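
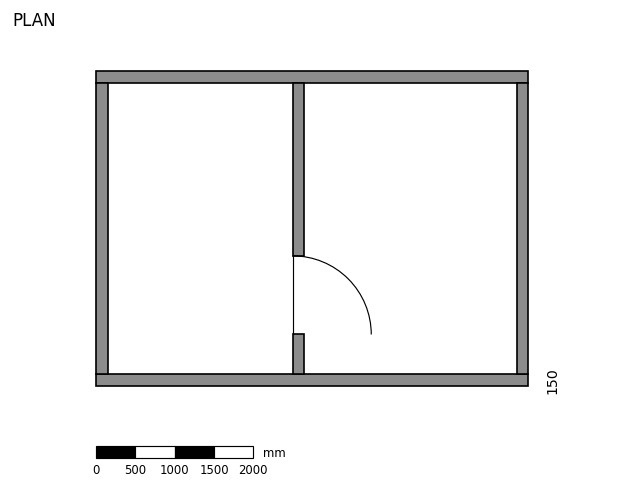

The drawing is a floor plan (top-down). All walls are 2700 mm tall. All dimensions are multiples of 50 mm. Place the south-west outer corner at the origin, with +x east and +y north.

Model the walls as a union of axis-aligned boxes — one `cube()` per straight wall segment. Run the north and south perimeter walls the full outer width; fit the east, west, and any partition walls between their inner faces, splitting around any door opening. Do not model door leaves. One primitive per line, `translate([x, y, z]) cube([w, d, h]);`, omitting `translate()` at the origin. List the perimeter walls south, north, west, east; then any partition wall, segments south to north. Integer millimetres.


cube([5500, 150, 2700]);
translate([0, 3850, 0]) cube([5500, 150, 2700]);
translate([0, 150, 0]) cube([150, 3700, 2700]);
translate([5350, 150, 0]) cube([150, 3700, 2700]);
translate([2500, 150, 0]) cube([150, 500, 2700]);
translate([2500, 1650, 0]) cube([150, 2200, 2700]);


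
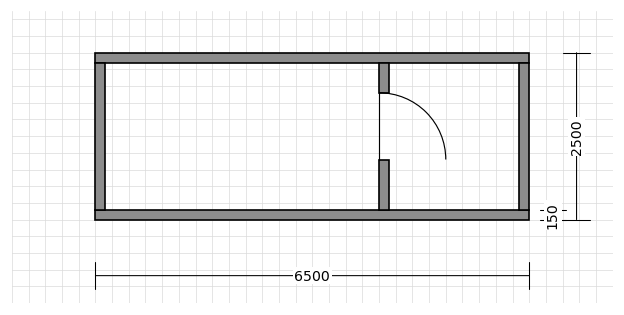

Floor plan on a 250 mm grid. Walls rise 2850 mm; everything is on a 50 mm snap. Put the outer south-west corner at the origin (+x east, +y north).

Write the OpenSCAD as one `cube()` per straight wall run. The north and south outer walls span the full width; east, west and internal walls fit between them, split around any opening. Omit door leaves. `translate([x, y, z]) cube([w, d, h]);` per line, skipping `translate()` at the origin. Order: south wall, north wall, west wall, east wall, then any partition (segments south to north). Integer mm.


cube([6500, 150, 2850]);
translate([0, 2350, 0]) cube([6500, 150, 2850]);
translate([0, 150, 0]) cube([150, 2200, 2850]);
translate([6350, 150, 0]) cube([150, 2200, 2850]);
translate([4250, 150, 0]) cube([150, 750, 2850]);
translate([4250, 1900, 0]) cube([150, 450, 2850]);


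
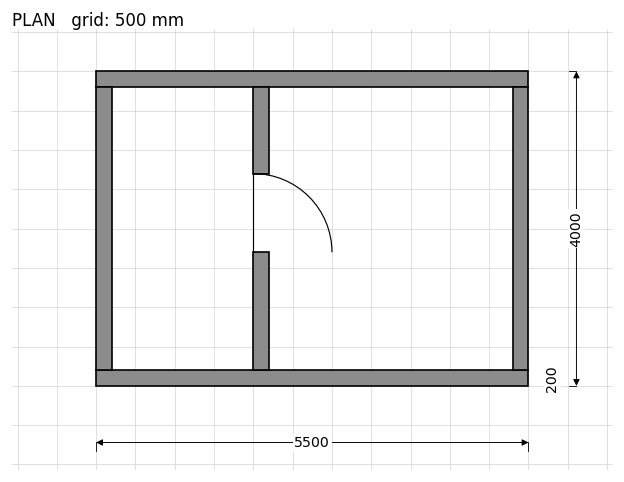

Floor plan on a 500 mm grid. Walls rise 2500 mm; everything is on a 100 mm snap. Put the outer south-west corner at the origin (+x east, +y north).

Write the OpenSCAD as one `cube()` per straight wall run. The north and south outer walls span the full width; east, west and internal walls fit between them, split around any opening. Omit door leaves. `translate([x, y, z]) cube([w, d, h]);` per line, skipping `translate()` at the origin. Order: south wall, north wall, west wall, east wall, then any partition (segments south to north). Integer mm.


cube([5500, 200, 2500]);
translate([0, 3800, 0]) cube([5500, 200, 2500]);
translate([0, 200, 0]) cube([200, 3600, 2500]);
translate([5300, 200, 0]) cube([200, 3600, 2500]);
translate([2000, 200, 0]) cube([200, 1500, 2500]);
translate([2000, 2700, 0]) cube([200, 1100, 2500]);


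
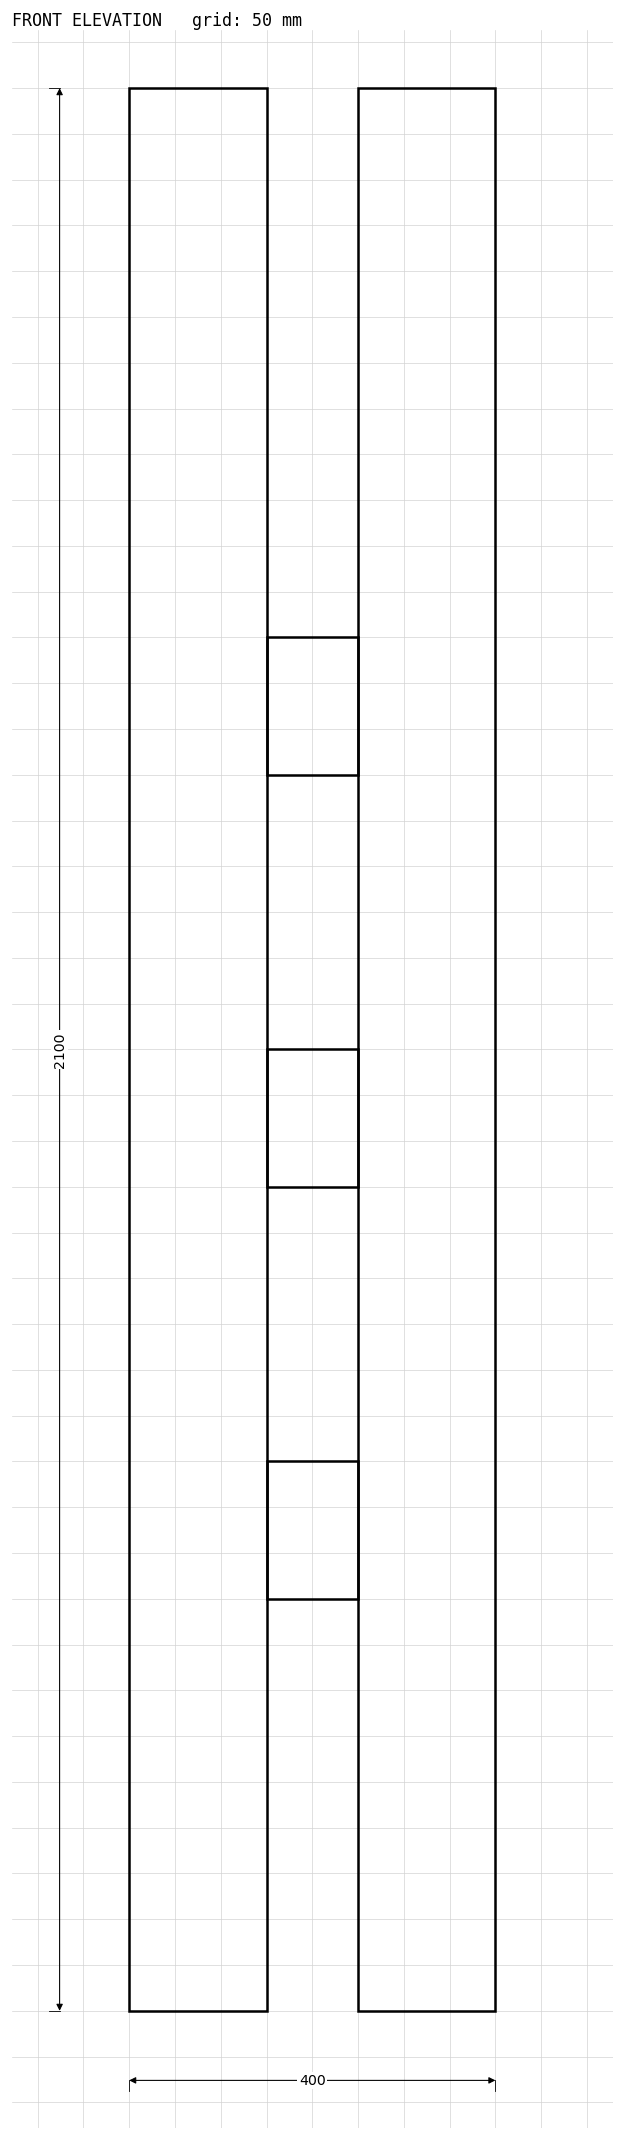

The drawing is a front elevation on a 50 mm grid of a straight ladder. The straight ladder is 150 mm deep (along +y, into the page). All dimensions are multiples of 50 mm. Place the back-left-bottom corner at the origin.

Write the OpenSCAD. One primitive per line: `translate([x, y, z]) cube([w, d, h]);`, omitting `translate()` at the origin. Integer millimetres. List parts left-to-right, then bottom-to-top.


cube([150, 150, 2100]);
translate([150, 0, 450]) cube([100, 150, 150]);
translate([150, 0, 900]) cube([100, 150, 150]);
translate([150, 0, 1350]) cube([100, 150, 150]);
translate([250, 0, 0]) cube([150, 150, 2100]);


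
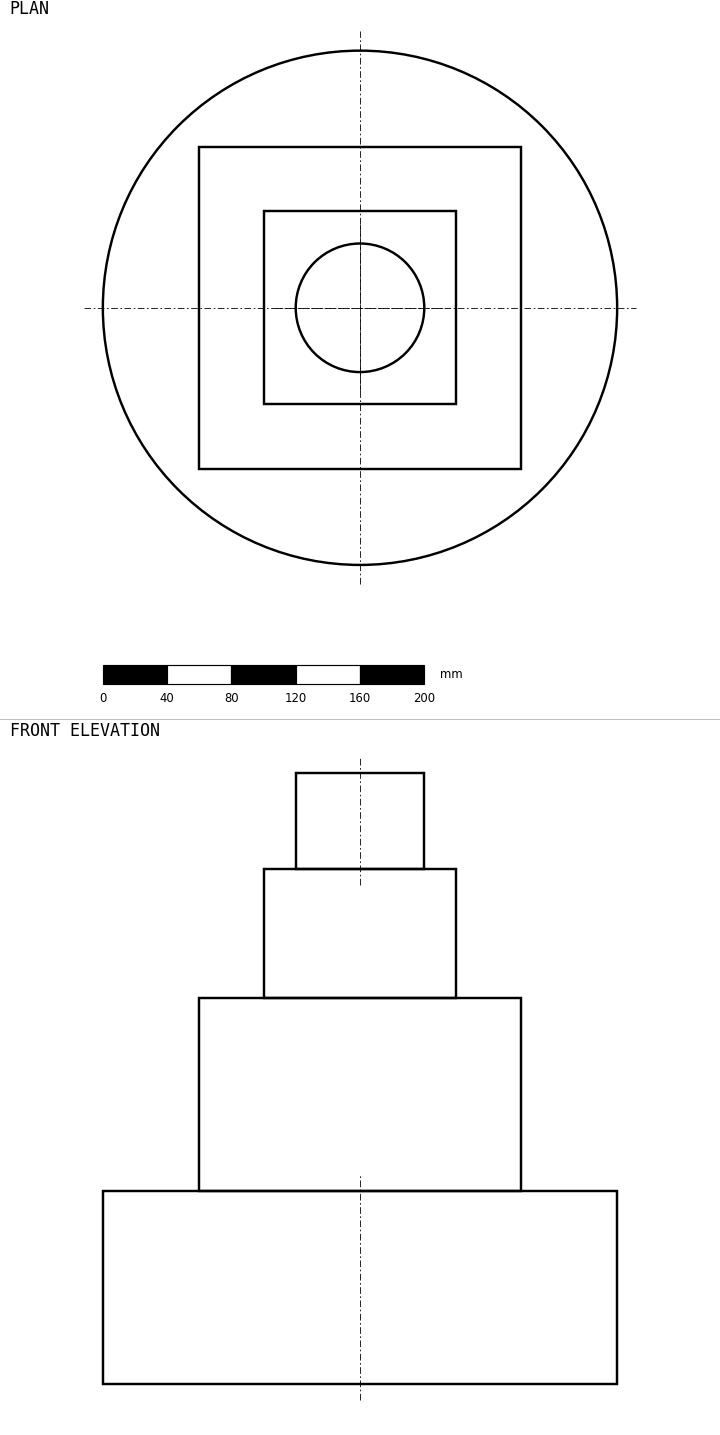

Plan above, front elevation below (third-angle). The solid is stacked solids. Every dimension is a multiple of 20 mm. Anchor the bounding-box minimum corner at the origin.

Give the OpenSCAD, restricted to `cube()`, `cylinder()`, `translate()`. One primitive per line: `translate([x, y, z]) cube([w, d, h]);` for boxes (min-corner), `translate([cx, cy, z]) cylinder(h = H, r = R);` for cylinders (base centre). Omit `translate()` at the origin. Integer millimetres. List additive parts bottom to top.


translate([160, 160, 0]) cylinder(h = 120, r = 160);
translate([60, 60, 120]) cube([200, 200, 120]);
translate([100, 100, 240]) cube([120, 120, 80]);
translate([160, 160, 320]) cylinder(h = 60, r = 40);


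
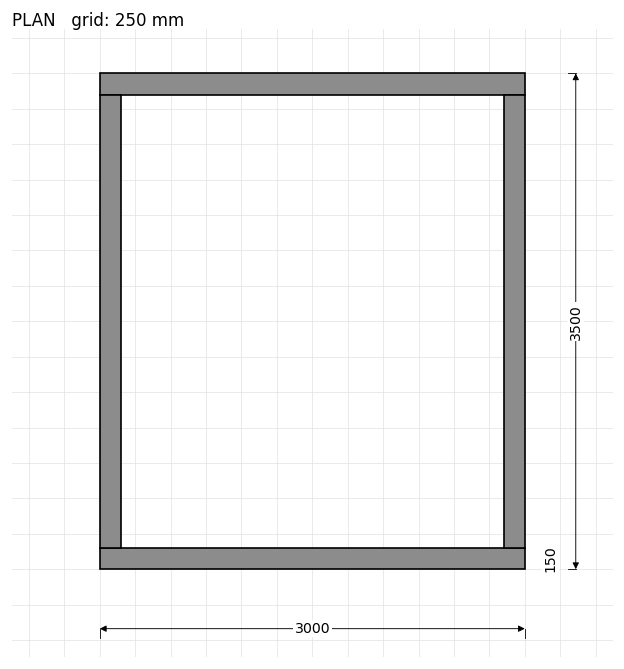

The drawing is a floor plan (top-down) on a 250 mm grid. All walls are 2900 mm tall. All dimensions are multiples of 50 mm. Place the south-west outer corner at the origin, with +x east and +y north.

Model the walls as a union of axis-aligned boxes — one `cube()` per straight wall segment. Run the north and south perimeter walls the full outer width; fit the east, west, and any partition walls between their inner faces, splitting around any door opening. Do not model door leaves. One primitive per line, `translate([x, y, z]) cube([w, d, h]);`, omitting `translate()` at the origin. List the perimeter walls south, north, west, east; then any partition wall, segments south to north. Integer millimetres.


cube([3000, 150, 2900]);
translate([0, 3350, 0]) cube([3000, 150, 2900]);
translate([0, 150, 0]) cube([150, 3200, 2900]);
translate([2850, 150, 0]) cube([150, 3200, 2900]);


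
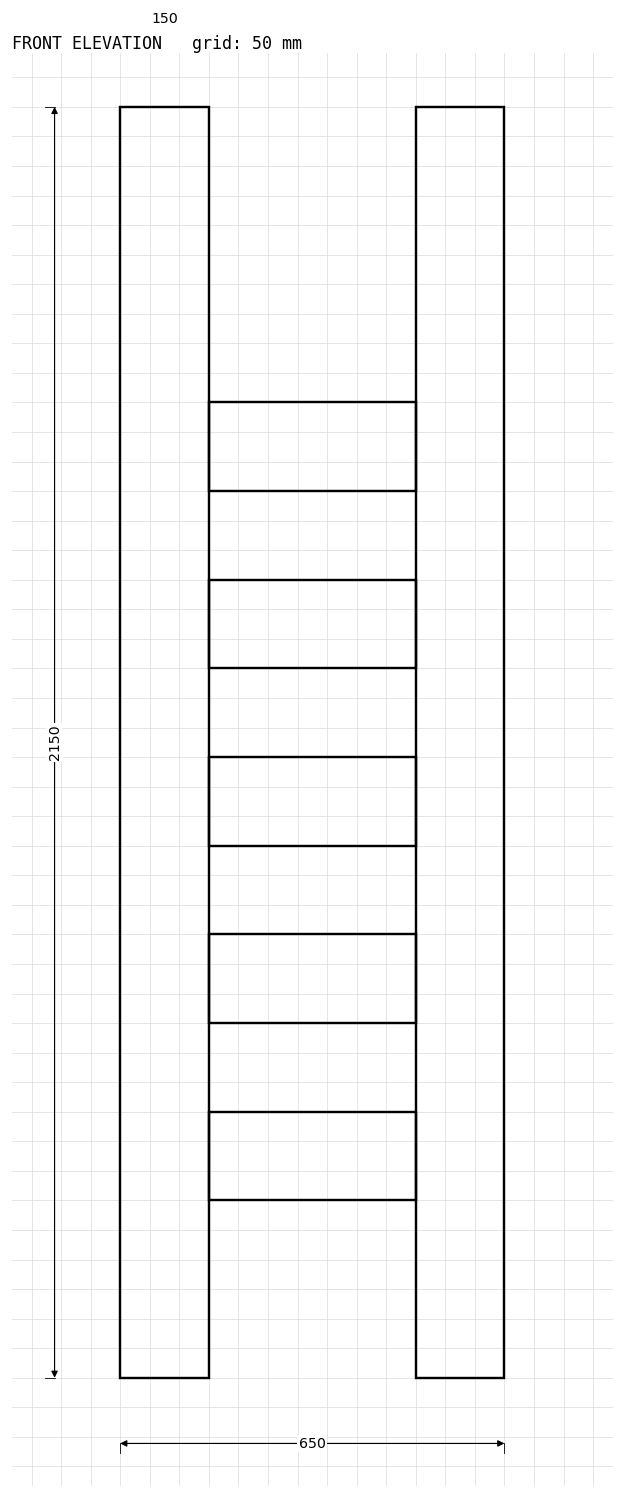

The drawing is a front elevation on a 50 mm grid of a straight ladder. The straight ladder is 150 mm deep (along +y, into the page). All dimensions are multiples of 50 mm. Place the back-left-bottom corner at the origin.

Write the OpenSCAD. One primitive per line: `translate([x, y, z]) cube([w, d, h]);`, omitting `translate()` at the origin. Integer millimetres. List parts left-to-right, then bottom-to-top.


cube([150, 150, 2150]);
translate([150, 0, 300]) cube([350, 150, 150]);
translate([150, 0, 600]) cube([350, 150, 150]);
translate([150, 0, 900]) cube([350, 150, 150]);
translate([150, 0, 1200]) cube([350, 150, 150]);
translate([150, 0, 1500]) cube([350, 150, 150]);
translate([500, 0, 0]) cube([150, 150, 2150]);


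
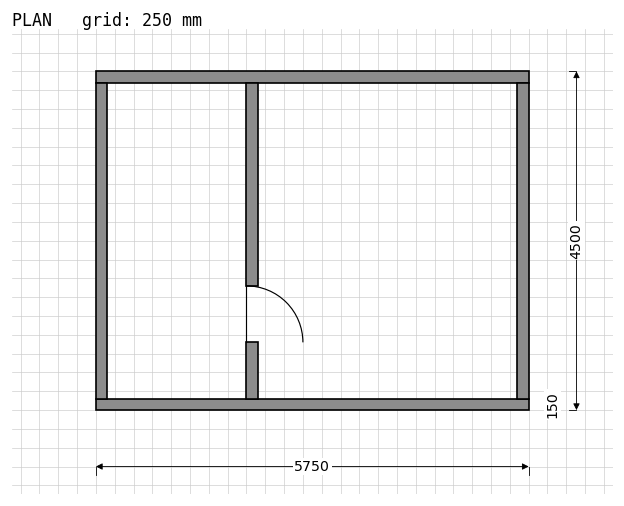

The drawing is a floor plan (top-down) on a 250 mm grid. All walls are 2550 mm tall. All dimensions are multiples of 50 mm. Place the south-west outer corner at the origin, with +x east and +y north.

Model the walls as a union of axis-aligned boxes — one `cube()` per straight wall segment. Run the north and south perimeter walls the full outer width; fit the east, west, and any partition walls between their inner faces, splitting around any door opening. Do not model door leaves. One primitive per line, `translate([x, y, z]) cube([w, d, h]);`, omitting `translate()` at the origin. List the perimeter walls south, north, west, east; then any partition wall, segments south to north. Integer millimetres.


cube([5750, 150, 2550]);
translate([0, 4350, 0]) cube([5750, 150, 2550]);
translate([0, 150, 0]) cube([150, 4200, 2550]);
translate([5600, 150, 0]) cube([150, 4200, 2550]);
translate([2000, 150, 0]) cube([150, 750, 2550]);
translate([2000, 1650, 0]) cube([150, 2700, 2550]);


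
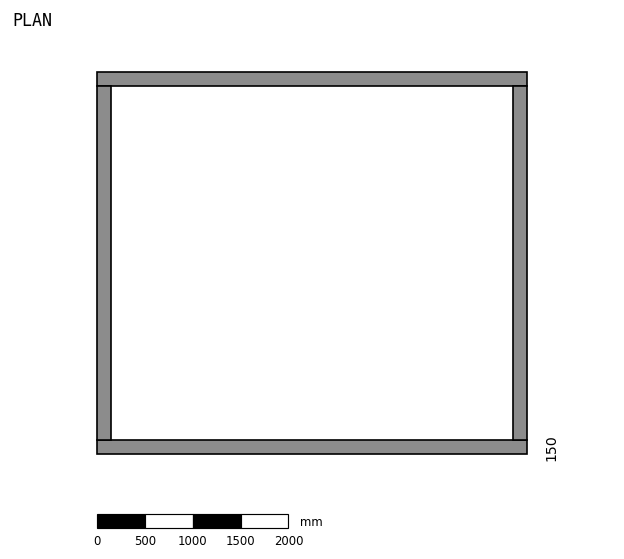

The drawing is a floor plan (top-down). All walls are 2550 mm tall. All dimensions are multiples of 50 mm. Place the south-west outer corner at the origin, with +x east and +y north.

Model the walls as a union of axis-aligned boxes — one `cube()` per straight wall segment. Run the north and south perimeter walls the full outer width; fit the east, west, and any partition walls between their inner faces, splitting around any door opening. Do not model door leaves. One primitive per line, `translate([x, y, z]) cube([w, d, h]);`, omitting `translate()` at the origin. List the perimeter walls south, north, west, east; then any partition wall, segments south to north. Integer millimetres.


cube([4500, 150, 2550]);
translate([0, 3850, 0]) cube([4500, 150, 2550]);
translate([0, 150, 0]) cube([150, 3700, 2550]);
translate([4350, 150, 0]) cube([150, 3700, 2550]);


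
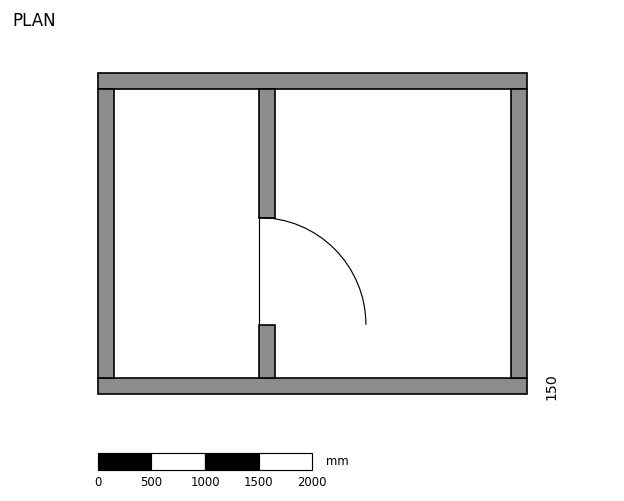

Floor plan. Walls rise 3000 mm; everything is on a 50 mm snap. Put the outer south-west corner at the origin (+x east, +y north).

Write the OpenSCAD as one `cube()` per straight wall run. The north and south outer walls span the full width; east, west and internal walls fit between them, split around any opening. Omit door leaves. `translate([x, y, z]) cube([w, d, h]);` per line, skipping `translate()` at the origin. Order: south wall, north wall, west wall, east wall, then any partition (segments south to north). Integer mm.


cube([4000, 150, 3000]);
translate([0, 2850, 0]) cube([4000, 150, 3000]);
translate([0, 150, 0]) cube([150, 2700, 3000]);
translate([3850, 150, 0]) cube([150, 2700, 3000]);
translate([1500, 150, 0]) cube([150, 500, 3000]);
translate([1500, 1650, 0]) cube([150, 1200, 3000]);


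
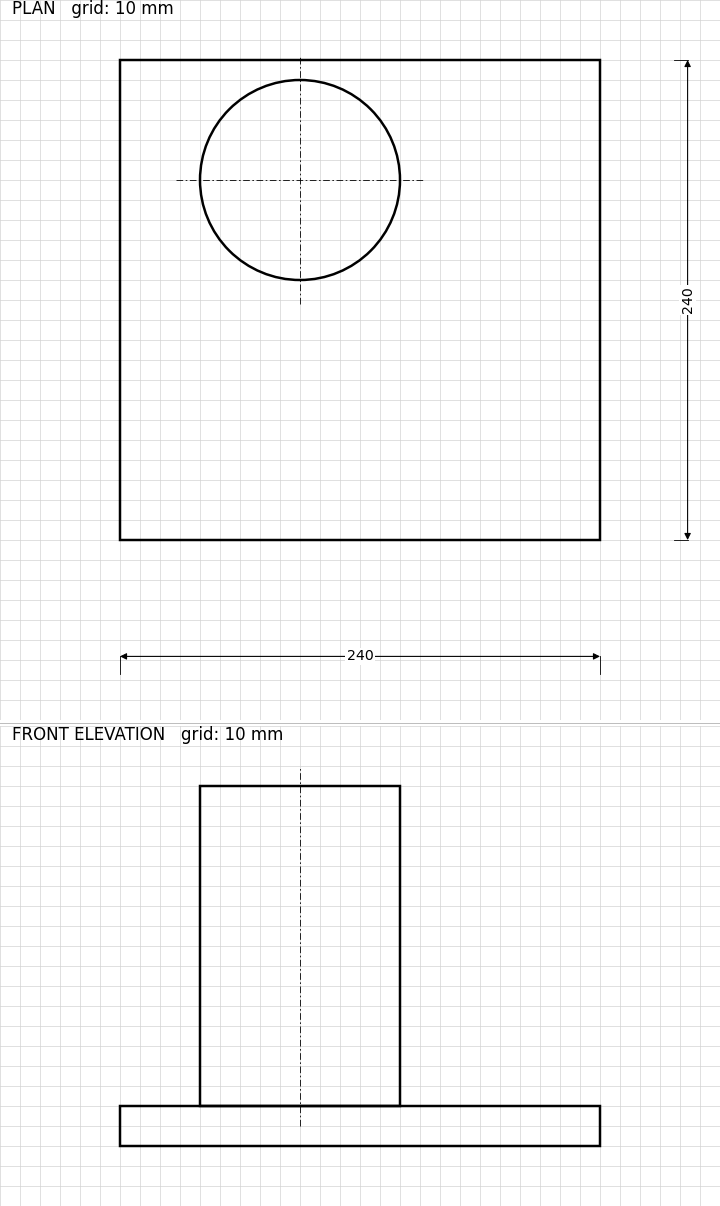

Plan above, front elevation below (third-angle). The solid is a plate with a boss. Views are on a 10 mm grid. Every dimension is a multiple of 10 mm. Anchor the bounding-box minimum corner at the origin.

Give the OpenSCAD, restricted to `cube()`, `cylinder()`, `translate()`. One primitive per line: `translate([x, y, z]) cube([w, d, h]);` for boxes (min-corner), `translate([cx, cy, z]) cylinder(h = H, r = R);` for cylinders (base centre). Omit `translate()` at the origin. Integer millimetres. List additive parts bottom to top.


cube([240, 240, 20]);
translate([90, 180, 20]) cylinder(h = 160, r = 50);


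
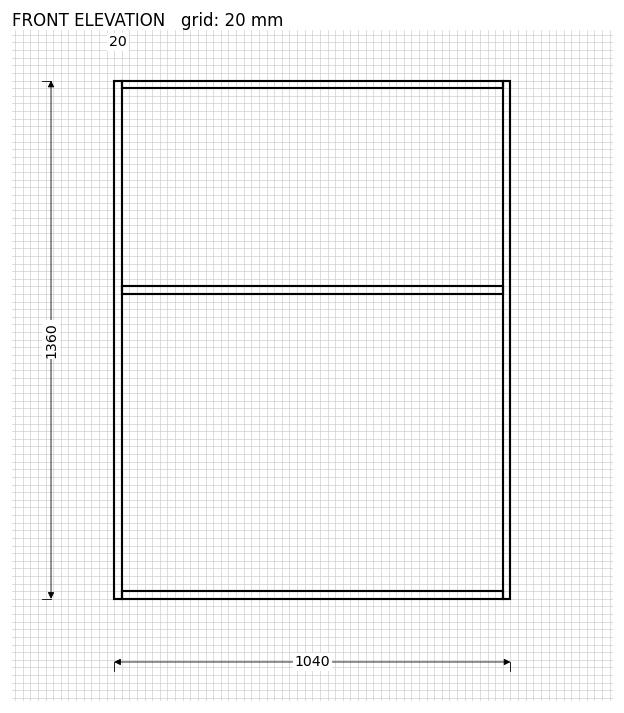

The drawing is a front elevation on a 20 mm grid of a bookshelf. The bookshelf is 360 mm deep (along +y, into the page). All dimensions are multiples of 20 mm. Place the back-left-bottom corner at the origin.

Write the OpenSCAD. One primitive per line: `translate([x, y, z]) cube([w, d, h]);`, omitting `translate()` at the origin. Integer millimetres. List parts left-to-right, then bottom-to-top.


cube([20, 360, 1360]);
translate([20, 0, 0]) cube([1000, 360, 20]);
translate([20, 0, 800]) cube([1000, 360, 20]);
translate([20, 0, 1340]) cube([1000, 360, 20]);
translate([1020, 0, 0]) cube([20, 360, 1360]);


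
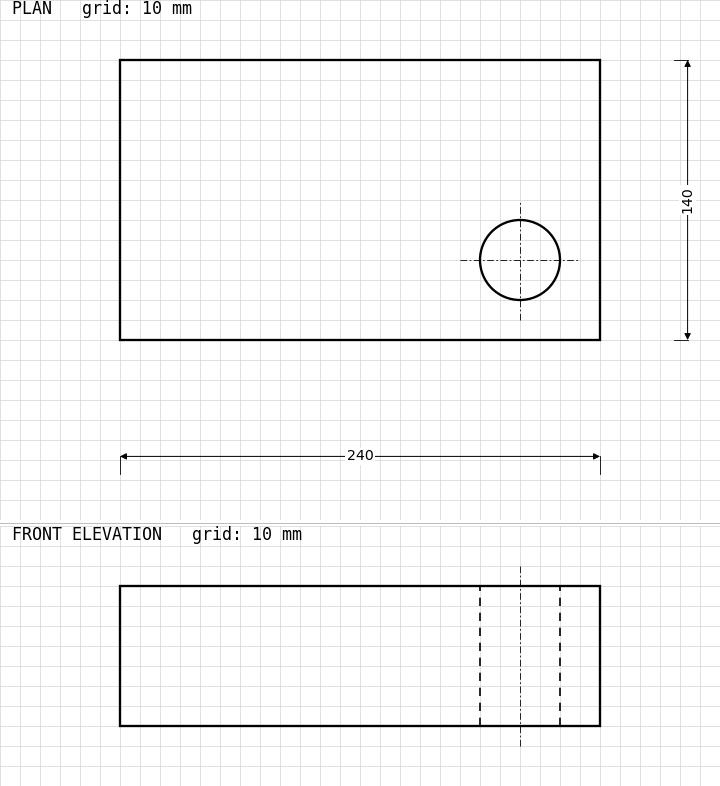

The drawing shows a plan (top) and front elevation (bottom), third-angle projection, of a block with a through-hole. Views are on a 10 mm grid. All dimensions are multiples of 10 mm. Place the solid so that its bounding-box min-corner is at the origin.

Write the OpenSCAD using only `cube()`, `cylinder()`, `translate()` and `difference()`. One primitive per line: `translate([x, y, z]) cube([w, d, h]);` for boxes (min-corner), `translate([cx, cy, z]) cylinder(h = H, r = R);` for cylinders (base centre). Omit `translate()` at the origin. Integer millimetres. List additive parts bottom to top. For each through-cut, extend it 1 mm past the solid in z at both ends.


difference() {
  cube([240, 140, 70]);
  translate([200, 40, -1]) cylinder(h = 72, r = 20);
}


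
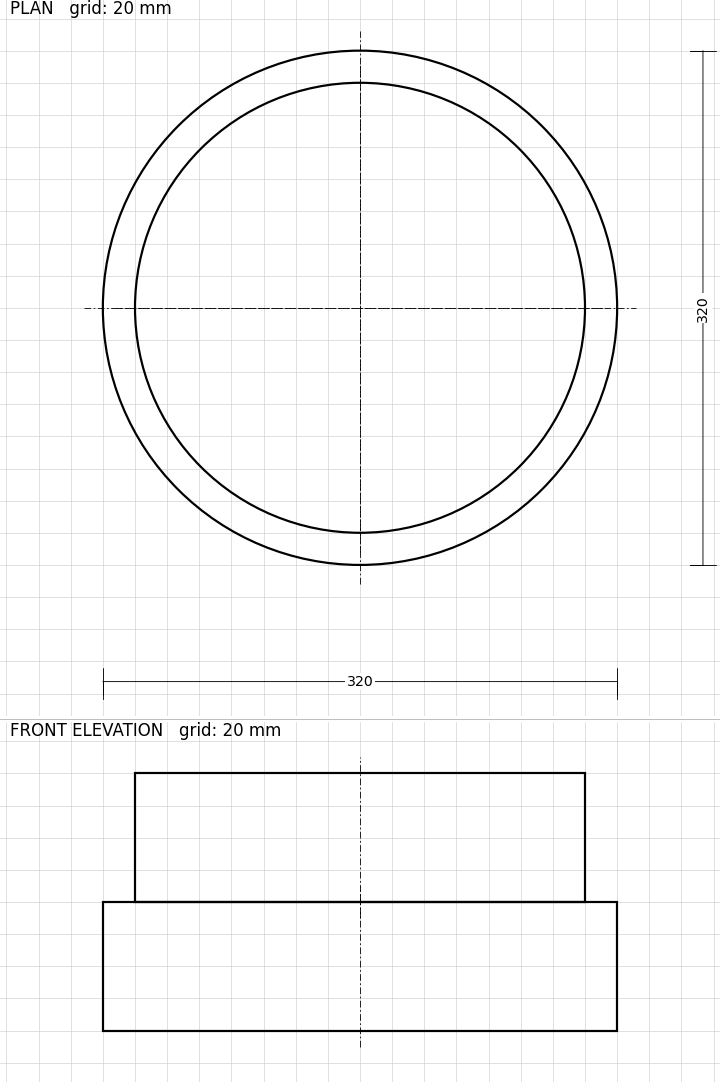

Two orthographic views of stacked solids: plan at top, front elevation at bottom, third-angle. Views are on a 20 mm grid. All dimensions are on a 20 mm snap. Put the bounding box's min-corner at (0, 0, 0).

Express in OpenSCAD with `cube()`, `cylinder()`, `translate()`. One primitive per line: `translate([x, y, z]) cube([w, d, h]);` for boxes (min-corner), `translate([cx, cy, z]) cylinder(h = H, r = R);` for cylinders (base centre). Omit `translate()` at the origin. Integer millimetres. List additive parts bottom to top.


translate([160, 160, 0]) cylinder(h = 80, r = 160);
translate([160, 160, 80]) cylinder(h = 80, r = 140);


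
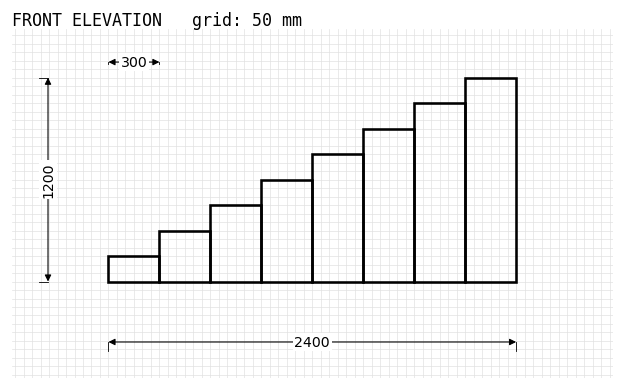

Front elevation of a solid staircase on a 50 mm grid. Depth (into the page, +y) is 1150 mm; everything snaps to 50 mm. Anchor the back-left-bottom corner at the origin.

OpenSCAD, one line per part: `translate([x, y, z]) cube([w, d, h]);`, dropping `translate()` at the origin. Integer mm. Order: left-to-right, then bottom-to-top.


cube([300, 1150, 150]);
translate([300, 0, 0]) cube([300, 1150, 300]);
translate([600, 0, 0]) cube([300, 1150, 450]);
translate([900, 0, 0]) cube([300, 1150, 600]);
translate([1200, 0, 0]) cube([300, 1150, 750]);
translate([1500, 0, 0]) cube([300, 1150, 900]);
translate([1800, 0, 0]) cube([300, 1150, 1050]);
translate([2100, 0, 0]) cube([300, 1150, 1200]);


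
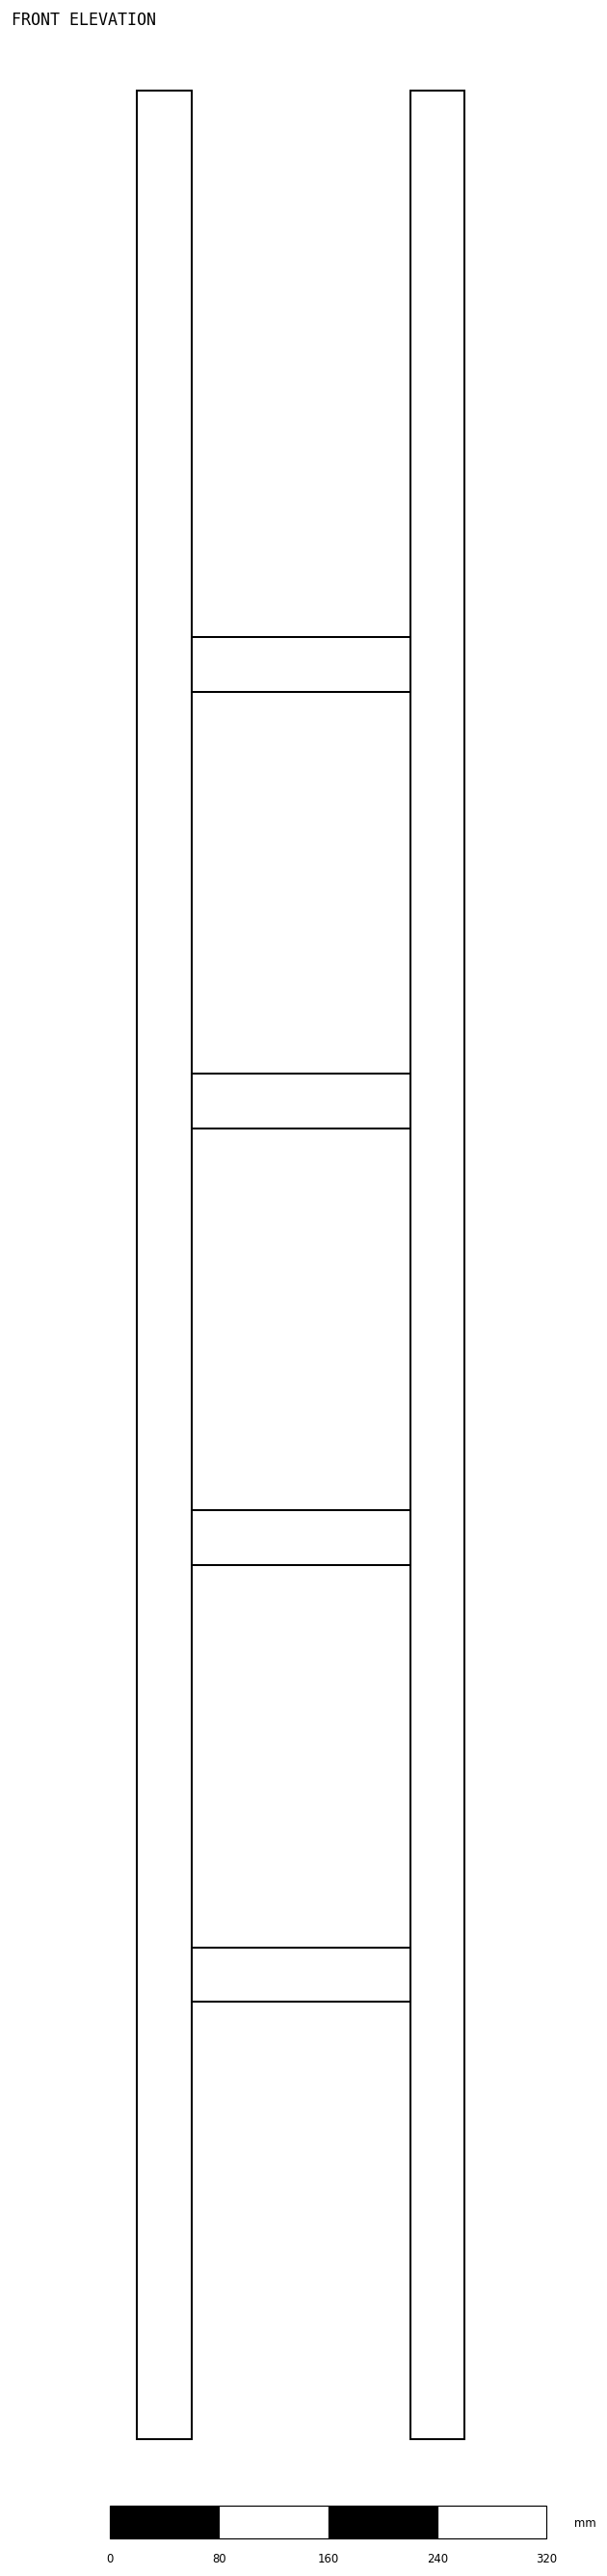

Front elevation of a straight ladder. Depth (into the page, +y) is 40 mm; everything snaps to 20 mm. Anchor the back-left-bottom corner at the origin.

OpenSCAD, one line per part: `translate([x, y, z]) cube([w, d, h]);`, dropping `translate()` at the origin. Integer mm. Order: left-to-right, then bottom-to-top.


cube([40, 40, 1720]);
translate([40, 0, 320]) cube([160, 40, 40]);
translate([40, 0, 640]) cube([160, 40, 40]);
translate([40, 0, 960]) cube([160, 40, 40]);
translate([40, 0, 1280]) cube([160, 40, 40]);
translate([200, 0, 0]) cube([40, 40, 1720]);


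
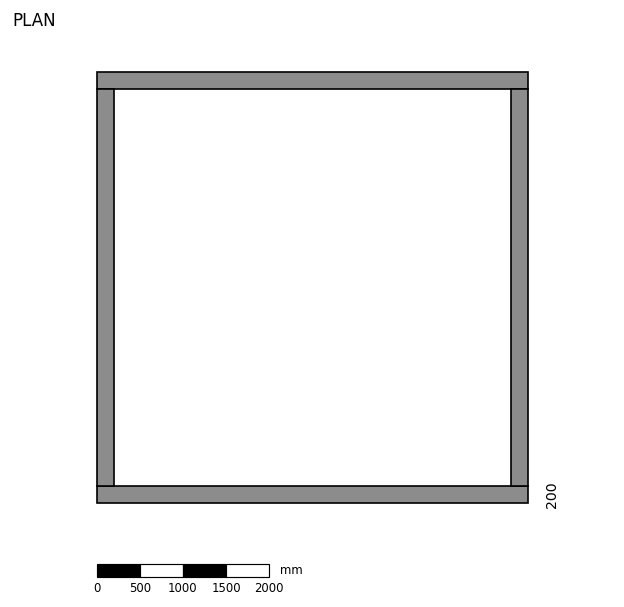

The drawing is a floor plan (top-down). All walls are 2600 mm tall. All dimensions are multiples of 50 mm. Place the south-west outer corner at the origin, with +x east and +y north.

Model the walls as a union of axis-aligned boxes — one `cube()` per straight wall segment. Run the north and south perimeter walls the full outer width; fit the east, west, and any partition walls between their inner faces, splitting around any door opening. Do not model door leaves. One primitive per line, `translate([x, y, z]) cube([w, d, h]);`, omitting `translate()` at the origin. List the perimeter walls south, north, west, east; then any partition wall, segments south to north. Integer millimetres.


cube([5000, 200, 2600]);
translate([0, 4800, 0]) cube([5000, 200, 2600]);
translate([0, 200, 0]) cube([200, 4600, 2600]);
translate([4800, 200, 0]) cube([200, 4600, 2600]);


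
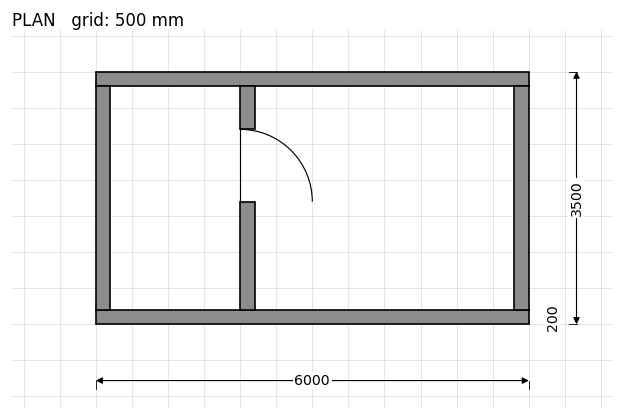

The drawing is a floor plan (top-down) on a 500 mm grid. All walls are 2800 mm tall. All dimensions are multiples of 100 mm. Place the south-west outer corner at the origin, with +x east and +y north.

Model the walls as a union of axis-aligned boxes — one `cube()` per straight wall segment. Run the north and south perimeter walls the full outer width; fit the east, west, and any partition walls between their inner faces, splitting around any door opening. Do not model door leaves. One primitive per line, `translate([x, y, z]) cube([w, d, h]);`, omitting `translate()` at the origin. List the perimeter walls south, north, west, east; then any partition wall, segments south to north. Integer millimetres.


cube([6000, 200, 2800]);
translate([0, 3300, 0]) cube([6000, 200, 2800]);
translate([0, 200, 0]) cube([200, 3100, 2800]);
translate([5800, 200, 0]) cube([200, 3100, 2800]);
translate([2000, 200, 0]) cube([200, 1500, 2800]);
translate([2000, 2700, 0]) cube([200, 600, 2800]);


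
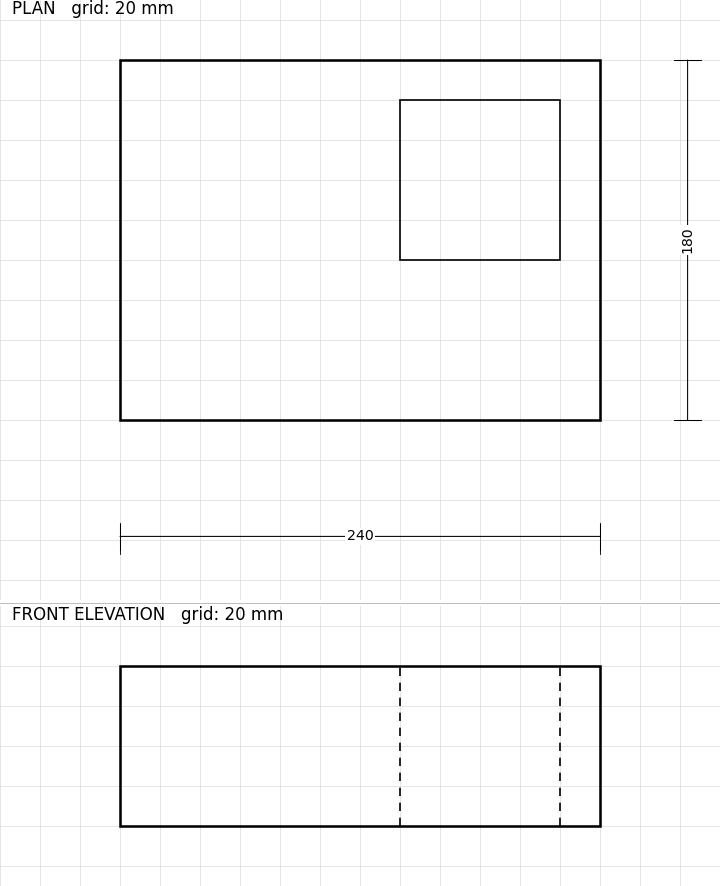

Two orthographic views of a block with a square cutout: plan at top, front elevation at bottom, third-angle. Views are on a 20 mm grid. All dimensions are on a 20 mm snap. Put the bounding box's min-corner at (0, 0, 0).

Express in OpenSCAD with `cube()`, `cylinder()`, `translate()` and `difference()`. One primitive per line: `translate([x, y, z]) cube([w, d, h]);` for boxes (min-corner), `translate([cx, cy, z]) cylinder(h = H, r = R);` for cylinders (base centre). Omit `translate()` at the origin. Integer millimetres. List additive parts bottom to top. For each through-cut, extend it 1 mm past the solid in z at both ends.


difference() {
  cube([240, 180, 80]);
  translate([140, 80, -1]) cube([80, 80, 82]);
}


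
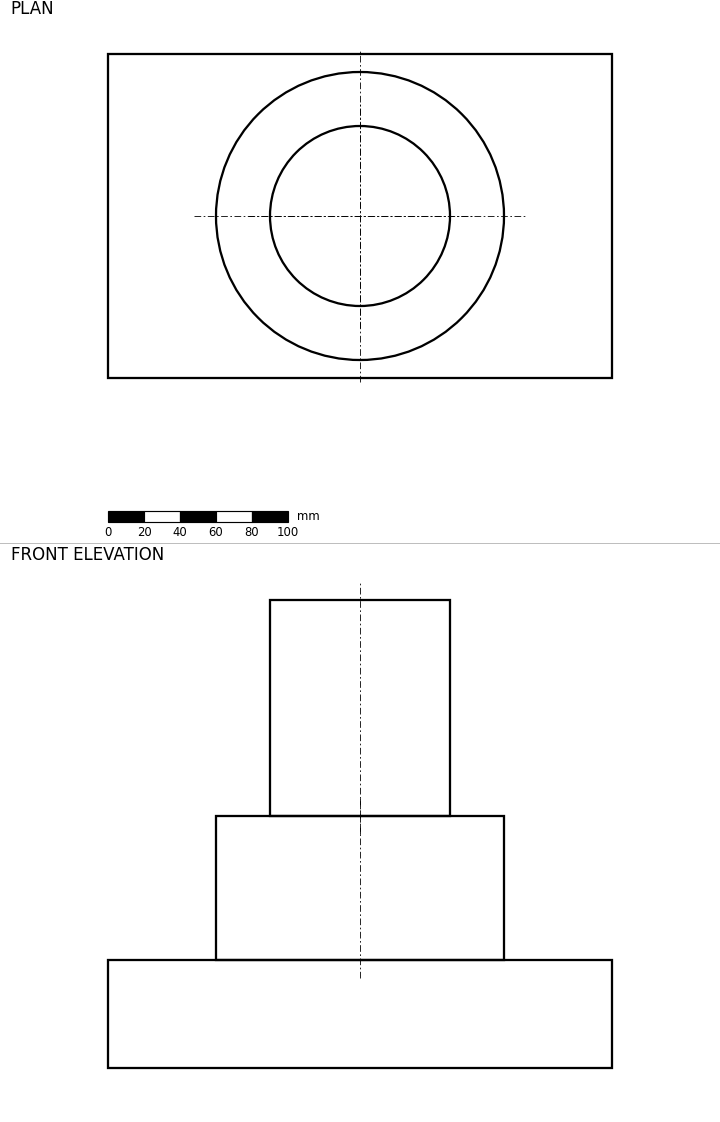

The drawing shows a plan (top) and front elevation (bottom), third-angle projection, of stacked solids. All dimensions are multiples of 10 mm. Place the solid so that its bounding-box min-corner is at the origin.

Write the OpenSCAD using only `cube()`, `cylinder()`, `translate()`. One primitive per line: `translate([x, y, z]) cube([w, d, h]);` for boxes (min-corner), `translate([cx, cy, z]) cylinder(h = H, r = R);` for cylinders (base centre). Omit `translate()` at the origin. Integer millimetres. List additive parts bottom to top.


cube([280, 180, 60]);
translate([140, 90, 60]) cylinder(h = 80, r = 80);
translate([140, 90, 140]) cylinder(h = 120, r = 50);


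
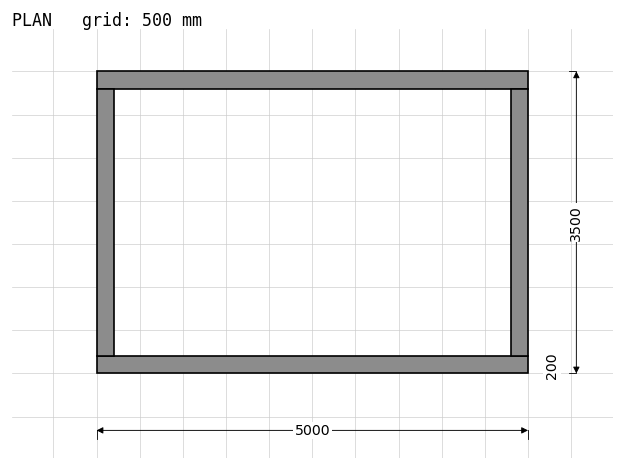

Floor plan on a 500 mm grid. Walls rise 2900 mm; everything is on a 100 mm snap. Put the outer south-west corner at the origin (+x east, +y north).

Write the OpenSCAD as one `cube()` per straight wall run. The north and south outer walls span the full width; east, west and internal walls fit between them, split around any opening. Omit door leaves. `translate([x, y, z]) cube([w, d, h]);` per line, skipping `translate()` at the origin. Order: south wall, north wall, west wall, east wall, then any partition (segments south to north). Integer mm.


cube([5000, 200, 2900]);
translate([0, 3300, 0]) cube([5000, 200, 2900]);
translate([0, 200, 0]) cube([200, 3100, 2900]);
translate([4800, 200, 0]) cube([200, 3100, 2900]);


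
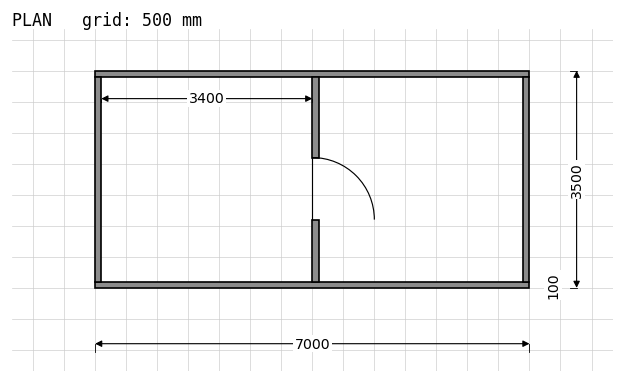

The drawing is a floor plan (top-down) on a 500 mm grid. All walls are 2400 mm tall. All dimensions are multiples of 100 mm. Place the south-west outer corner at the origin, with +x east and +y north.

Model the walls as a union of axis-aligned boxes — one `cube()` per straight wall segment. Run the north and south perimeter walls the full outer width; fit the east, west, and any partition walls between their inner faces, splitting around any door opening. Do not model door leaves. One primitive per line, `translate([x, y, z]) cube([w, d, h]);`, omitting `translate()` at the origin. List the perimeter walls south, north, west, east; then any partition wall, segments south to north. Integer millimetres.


cube([7000, 100, 2400]);
translate([0, 3400, 0]) cube([7000, 100, 2400]);
translate([0, 100, 0]) cube([100, 3300, 2400]);
translate([6900, 100, 0]) cube([100, 3300, 2400]);
translate([3500, 100, 0]) cube([100, 1000, 2400]);
translate([3500, 2100, 0]) cube([100, 1300, 2400]);


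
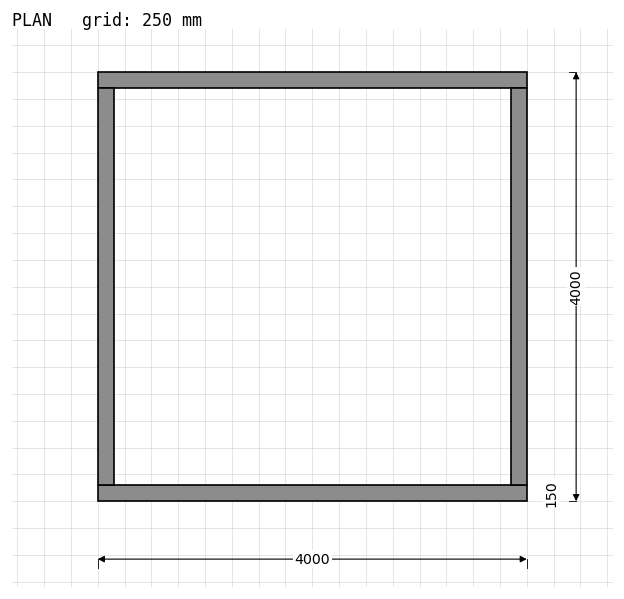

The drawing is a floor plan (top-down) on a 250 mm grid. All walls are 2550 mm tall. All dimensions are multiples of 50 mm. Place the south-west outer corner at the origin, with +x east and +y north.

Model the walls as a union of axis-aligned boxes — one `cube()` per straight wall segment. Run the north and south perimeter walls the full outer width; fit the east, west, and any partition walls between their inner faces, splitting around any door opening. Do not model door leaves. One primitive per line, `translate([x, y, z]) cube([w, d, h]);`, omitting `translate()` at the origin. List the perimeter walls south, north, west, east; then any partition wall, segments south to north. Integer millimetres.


cube([4000, 150, 2550]);
translate([0, 3850, 0]) cube([4000, 150, 2550]);
translate([0, 150, 0]) cube([150, 3700, 2550]);
translate([3850, 150, 0]) cube([150, 3700, 2550]);


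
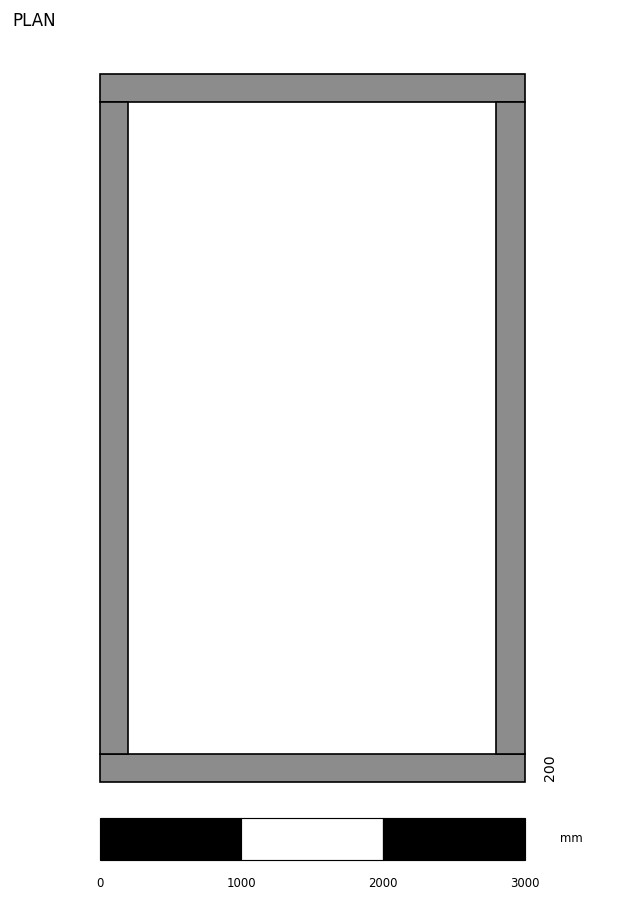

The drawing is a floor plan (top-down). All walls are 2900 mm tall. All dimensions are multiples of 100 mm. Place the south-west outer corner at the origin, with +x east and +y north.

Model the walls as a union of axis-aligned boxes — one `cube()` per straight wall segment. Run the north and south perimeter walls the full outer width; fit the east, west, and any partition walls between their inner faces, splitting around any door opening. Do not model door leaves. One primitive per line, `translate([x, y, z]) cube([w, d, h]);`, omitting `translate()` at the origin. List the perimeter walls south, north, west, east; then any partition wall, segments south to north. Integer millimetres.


cube([3000, 200, 2900]);
translate([0, 4800, 0]) cube([3000, 200, 2900]);
translate([0, 200, 0]) cube([200, 4600, 2900]);
translate([2800, 200, 0]) cube([200, 4600, 2900]);


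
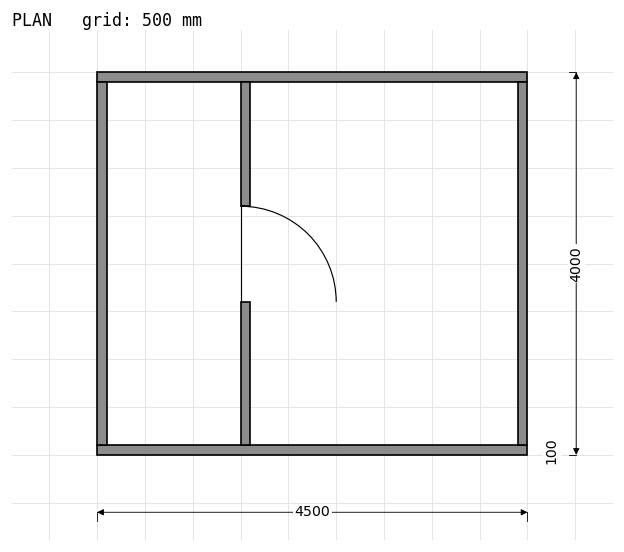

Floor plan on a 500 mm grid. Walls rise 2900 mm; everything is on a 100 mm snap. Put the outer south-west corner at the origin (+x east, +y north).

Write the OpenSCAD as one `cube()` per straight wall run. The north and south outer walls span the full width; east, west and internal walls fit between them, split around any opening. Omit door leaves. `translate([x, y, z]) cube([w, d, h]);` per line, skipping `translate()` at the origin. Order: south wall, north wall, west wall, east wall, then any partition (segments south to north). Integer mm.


cube([4500, 100, 2900]);
translate([0, 3900, 0]) cube([4500, 100, 2900]);
translate([0, 100, 0]) cube([100, 3800, 2900]);
translate([4400, 100, 0]) cube([100, 3800, 2900]);
translate([1500, 100, 0]) cube([100, 1500, 2900]);
translate([1500, 2600, 0]) cube([100, 1300, 2900]);


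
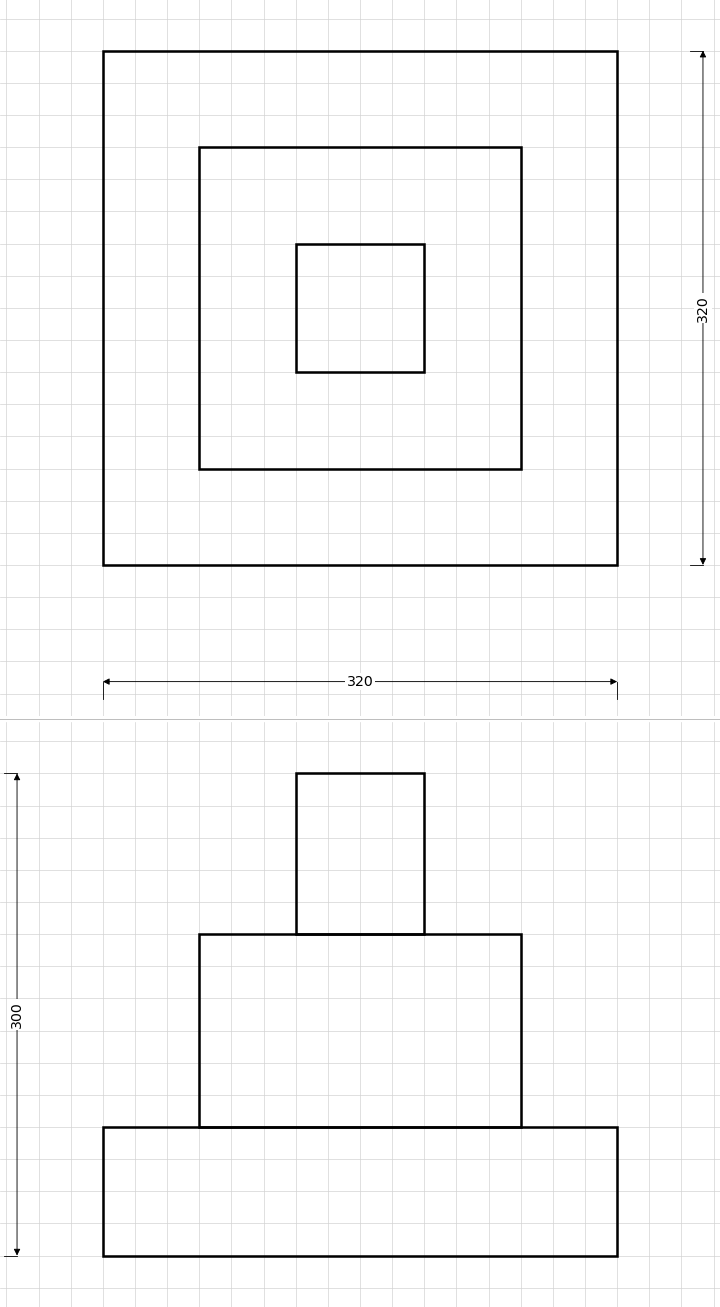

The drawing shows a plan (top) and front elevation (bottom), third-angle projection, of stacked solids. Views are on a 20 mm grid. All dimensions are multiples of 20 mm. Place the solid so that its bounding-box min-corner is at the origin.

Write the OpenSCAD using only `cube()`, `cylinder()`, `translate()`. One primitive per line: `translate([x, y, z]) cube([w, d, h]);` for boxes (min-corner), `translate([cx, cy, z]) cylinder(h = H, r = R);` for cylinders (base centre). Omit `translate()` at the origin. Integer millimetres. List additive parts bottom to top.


cube([320, 320, 80]);
translate([60, 60, 80]) cube([200, 200, 120]);
translate([120, 120, 200]) cube([80, 80, 100]);


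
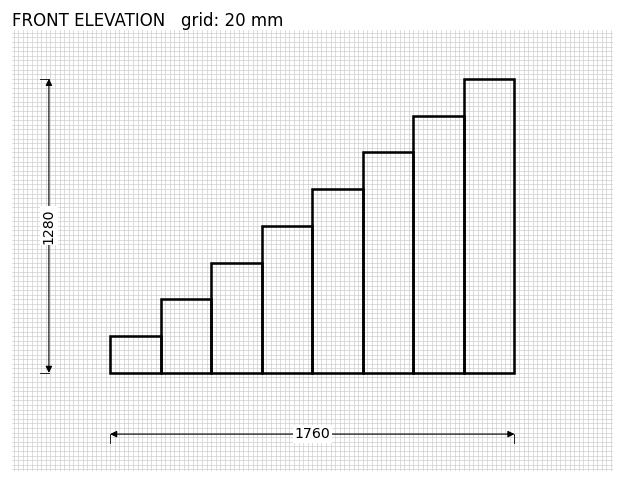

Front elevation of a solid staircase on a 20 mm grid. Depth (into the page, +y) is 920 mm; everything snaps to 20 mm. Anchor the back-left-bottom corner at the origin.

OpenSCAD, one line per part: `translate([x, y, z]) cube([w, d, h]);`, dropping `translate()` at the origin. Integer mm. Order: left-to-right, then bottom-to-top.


cube([220, 920, 160]);
translate([220, 0, 0]) cube([220, 920, 320]);
translate([440, 0, 0]) cube([220, 920, 480]);
translate([660, 0, 0]) cube([220, 920, 640]);
translate([880, 0, 0]) cube([220, 920, 800]);
translate([1100, 0, 0]) cube([220, 920, 960]);
translate([1320, 0, 0]) cube([220, 920, 1120]);
translate([1540, 0, 0]) cube([220, 920, 1280]);


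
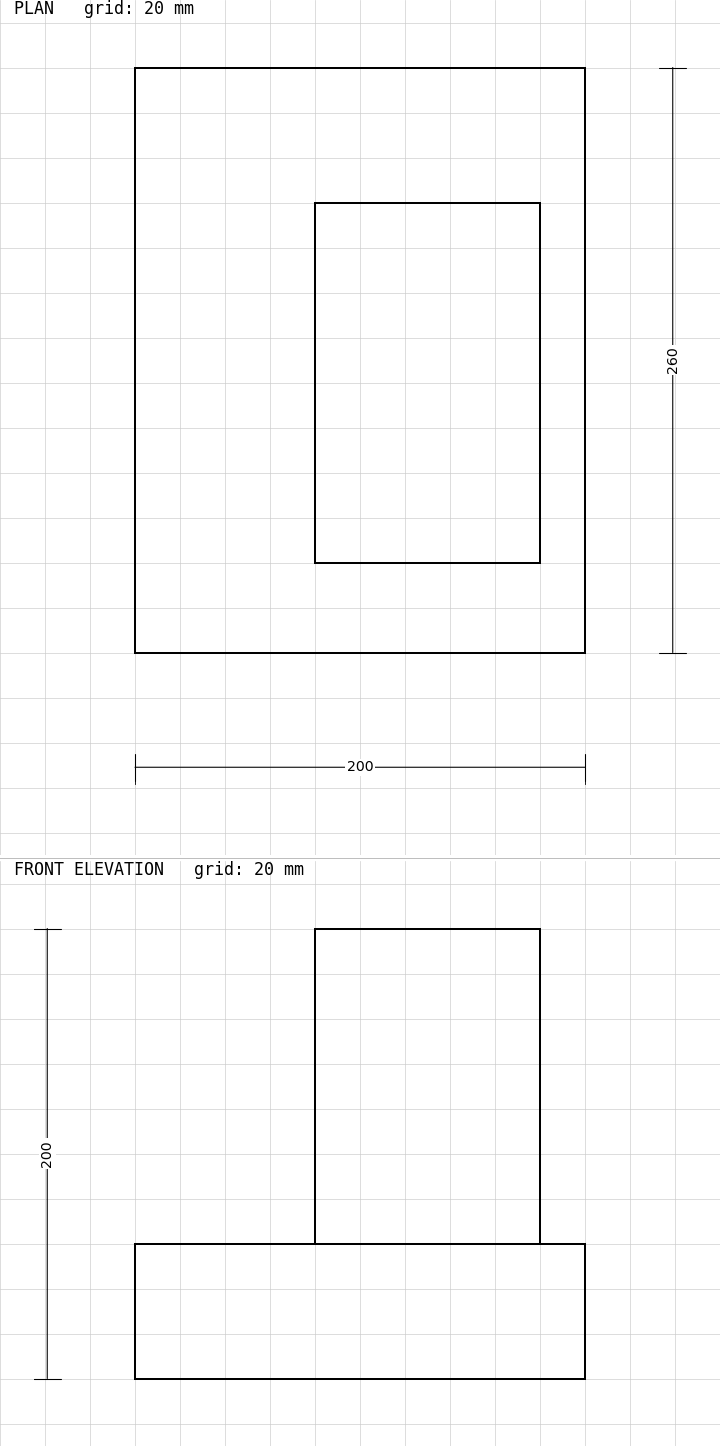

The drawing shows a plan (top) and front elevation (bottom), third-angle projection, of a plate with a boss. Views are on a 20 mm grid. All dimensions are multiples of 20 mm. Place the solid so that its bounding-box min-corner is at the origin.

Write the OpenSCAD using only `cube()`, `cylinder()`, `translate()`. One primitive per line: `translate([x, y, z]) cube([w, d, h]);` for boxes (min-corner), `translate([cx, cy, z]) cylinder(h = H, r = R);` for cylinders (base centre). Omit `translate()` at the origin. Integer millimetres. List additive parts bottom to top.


cube([200, 260, 60]);
translate([80, 40, 60]) cube([100, 160, 140]);


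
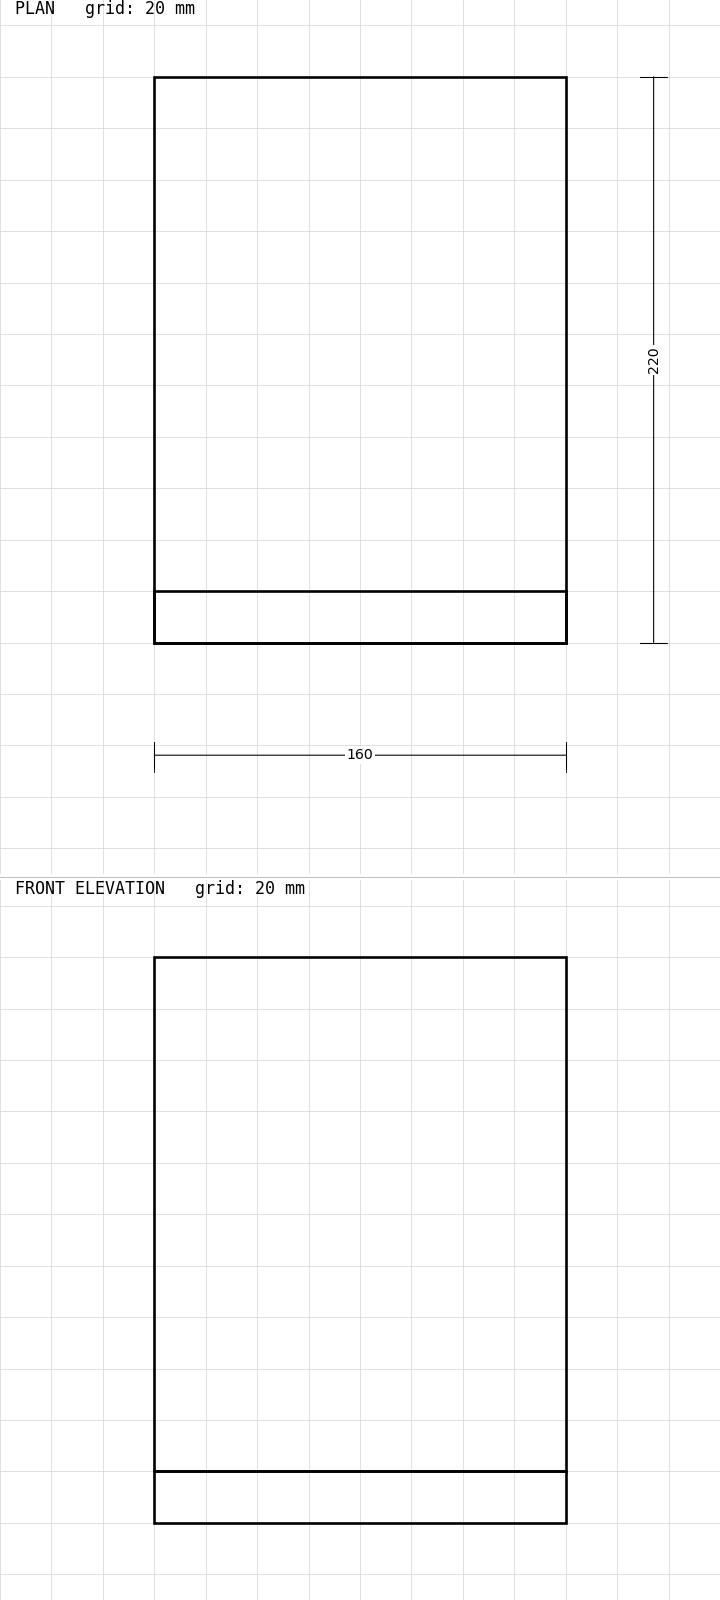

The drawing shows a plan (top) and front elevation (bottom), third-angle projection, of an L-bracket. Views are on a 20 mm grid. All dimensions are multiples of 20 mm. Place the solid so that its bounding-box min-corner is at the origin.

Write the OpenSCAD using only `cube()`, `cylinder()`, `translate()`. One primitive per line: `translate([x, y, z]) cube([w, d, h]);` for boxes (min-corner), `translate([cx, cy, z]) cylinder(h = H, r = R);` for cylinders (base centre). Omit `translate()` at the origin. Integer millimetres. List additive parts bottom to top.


cube([160, 220, 20]);
translate([0, 0, 20]) cube([160, 20, 200]);


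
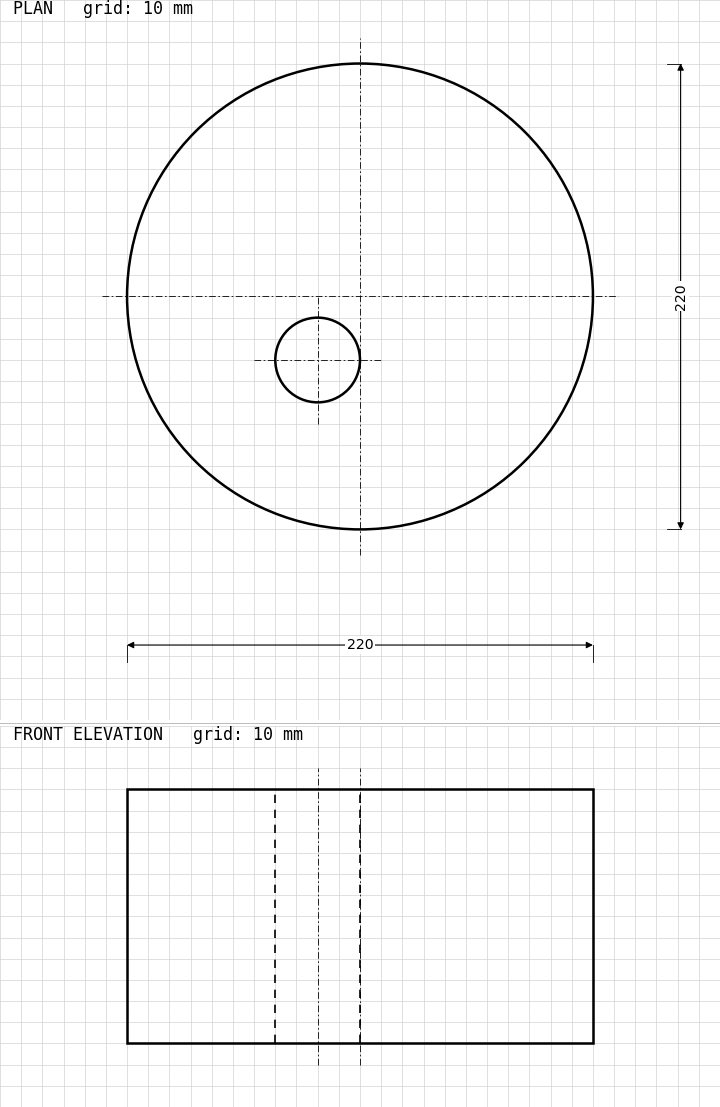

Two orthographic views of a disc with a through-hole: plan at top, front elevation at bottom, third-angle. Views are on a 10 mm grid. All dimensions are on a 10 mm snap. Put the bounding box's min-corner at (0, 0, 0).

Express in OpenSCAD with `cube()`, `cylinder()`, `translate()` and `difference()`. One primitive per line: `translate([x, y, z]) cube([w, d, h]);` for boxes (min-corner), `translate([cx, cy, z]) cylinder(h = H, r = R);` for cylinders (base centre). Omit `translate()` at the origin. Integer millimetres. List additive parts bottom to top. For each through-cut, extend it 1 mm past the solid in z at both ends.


difference() {
  translate([110, 110, 0]) cylinder(h = 120, r = 110);
  translate([90, 80, -1]) cylinder(h = 122, r = 20);
}


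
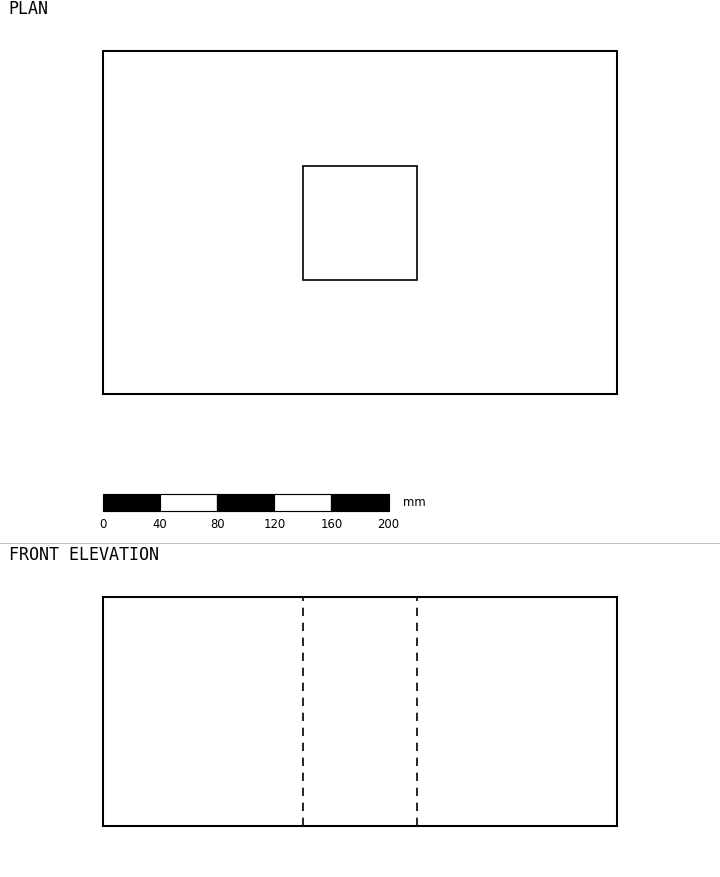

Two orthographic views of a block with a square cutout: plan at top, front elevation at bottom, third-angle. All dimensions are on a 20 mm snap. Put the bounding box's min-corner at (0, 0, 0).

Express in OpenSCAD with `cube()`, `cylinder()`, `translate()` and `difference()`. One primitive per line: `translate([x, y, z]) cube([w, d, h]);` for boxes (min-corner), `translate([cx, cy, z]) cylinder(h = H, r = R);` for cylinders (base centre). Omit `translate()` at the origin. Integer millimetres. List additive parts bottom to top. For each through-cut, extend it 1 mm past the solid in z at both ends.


difference() {
  cube([360, 240, 160]);
  translate([140, 80, -1]) cube([80, 80, 162]);
}


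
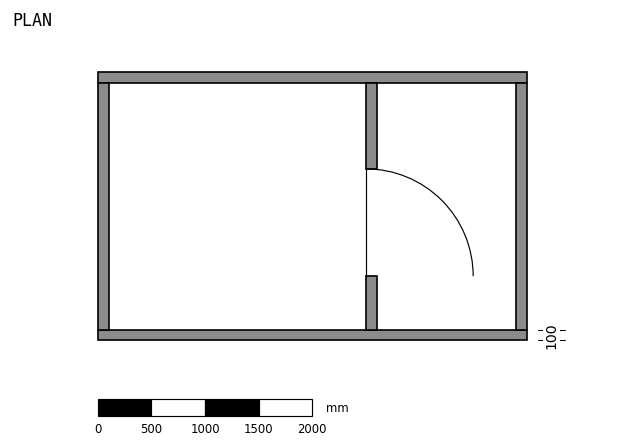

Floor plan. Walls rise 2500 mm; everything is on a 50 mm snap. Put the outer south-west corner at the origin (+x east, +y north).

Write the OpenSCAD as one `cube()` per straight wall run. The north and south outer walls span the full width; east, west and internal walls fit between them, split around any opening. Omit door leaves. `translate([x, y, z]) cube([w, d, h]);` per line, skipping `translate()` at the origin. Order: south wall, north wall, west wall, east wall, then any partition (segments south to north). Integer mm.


cube([4000, 100, 2500]);
translate([0, 2400, 0]) cube([4000, 100, 2500]);
translate([0, 100, 0]) cube([100, 2300, 2500]);
translate([3900, 100, 0]) cube([100, 2300, 2500]);
translate([2500, 100, 0]) cube([100, 500, 2500]);
translate([2500, 1600, 0]) cube([100, 800, 2500]);


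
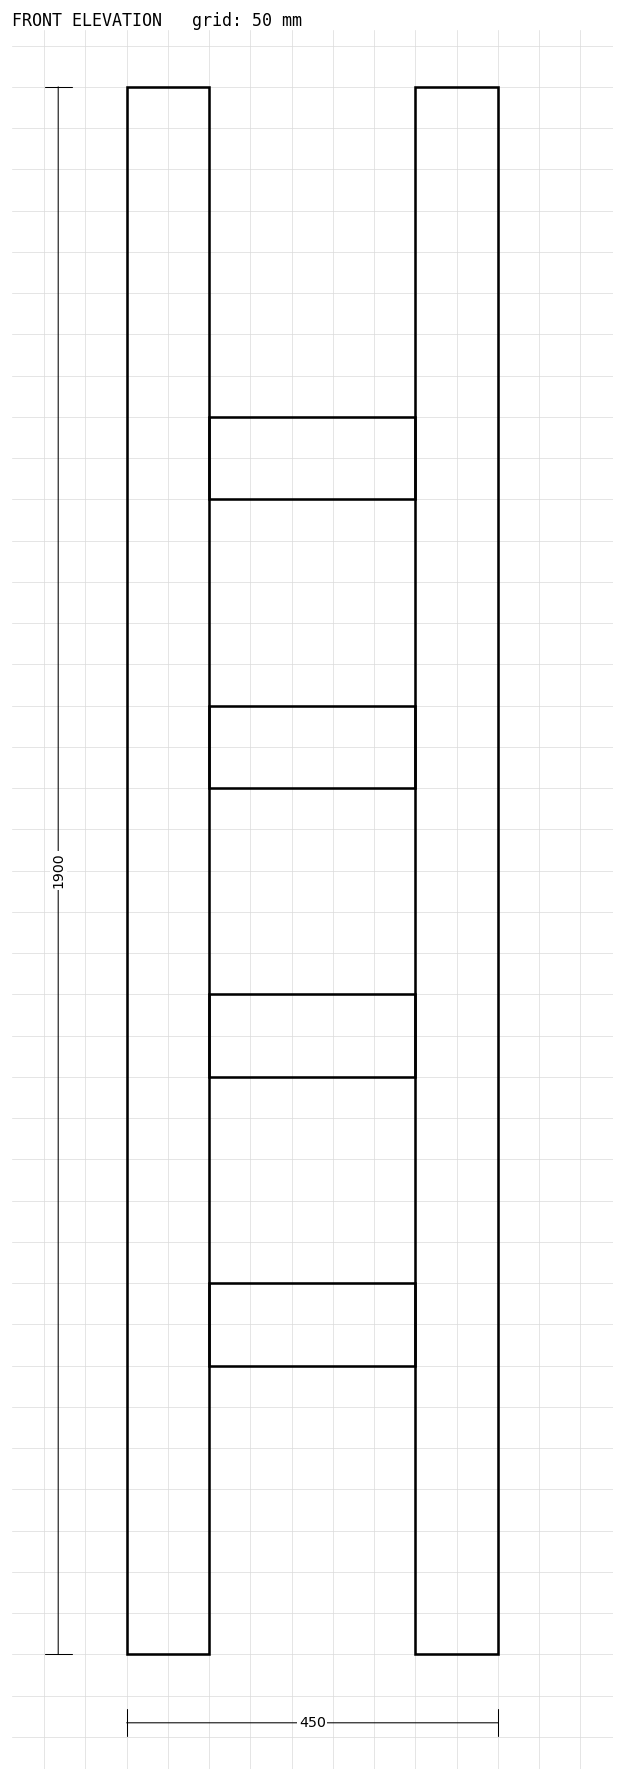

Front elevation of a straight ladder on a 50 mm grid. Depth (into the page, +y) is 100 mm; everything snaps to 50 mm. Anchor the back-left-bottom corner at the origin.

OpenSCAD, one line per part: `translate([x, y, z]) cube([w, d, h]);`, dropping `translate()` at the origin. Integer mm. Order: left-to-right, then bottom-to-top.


cube([100, 100, 1900]);
translate([100, 0, 350]) cube([250, 100, 100]);
translate([100, 0, 700]) cube([250, 100, 100]);
translate([100, 0, 1050]) cube([250, 100, 100]);
translate([100, 0, 1400]) cube([250, 100, 100]);
translate([350, 0, 0]) cube([100, 100, 1900]);


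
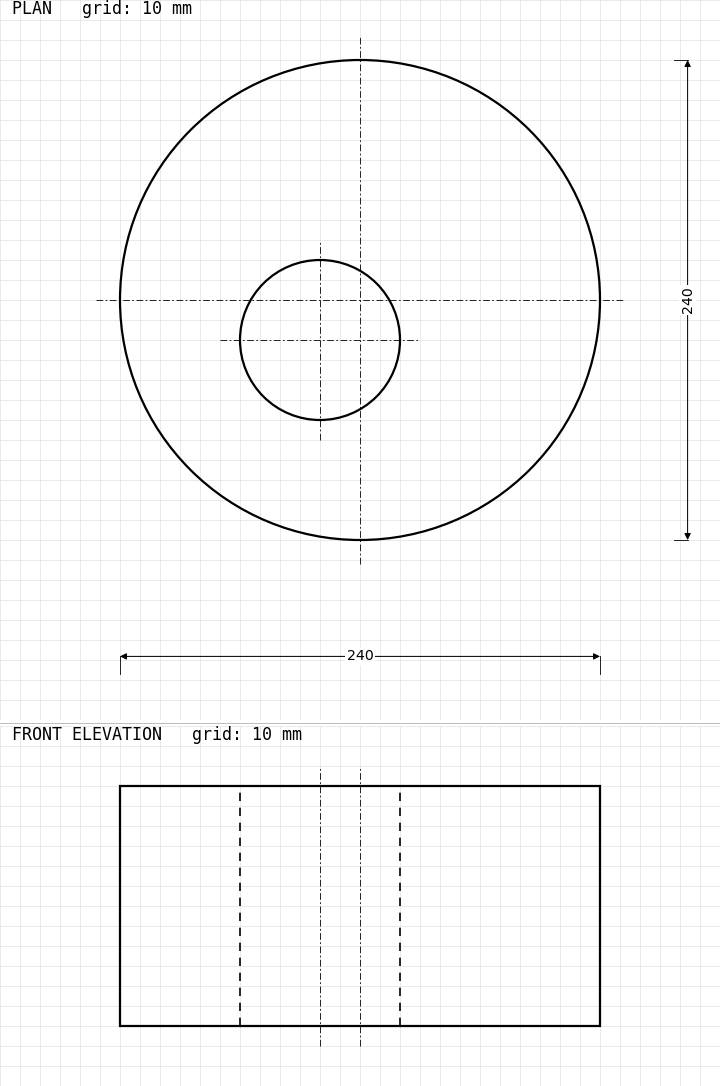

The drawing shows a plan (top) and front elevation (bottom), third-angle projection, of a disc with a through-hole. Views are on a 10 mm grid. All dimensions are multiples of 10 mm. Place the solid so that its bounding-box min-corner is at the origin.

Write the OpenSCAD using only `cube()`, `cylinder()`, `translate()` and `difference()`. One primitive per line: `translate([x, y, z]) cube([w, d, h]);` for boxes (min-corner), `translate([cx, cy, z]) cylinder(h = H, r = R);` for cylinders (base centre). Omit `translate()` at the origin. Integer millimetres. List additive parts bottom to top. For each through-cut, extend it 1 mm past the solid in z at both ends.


difference() {
  translate([120, 120, 0]) cylinder(h = 120, r = 120);
  translate([100, 100, -1]) cylinder(h = 122, r = 40);
}


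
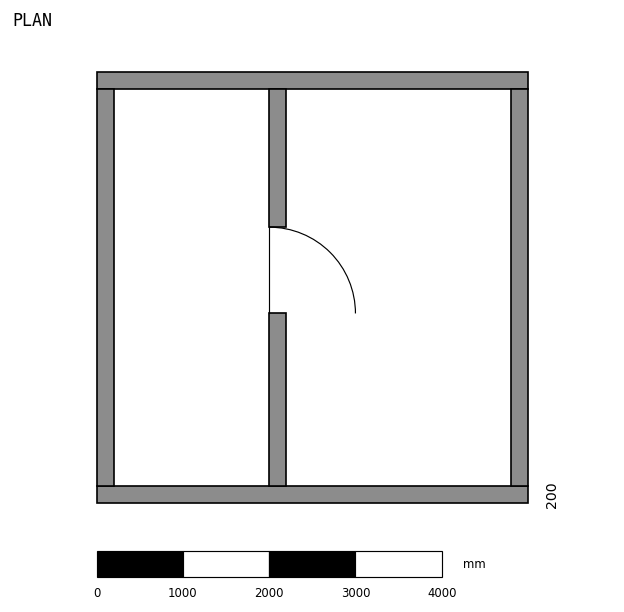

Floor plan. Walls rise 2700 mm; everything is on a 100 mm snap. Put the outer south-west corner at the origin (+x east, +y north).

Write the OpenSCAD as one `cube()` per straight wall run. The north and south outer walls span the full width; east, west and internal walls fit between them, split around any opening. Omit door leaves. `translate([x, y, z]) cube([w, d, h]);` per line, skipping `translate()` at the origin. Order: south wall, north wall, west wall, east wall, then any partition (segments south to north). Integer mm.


cube([5000, 200, 2700]);
translate([0, 4800, 0]) cube([5000, 200, 2700]);
translate([0, 200, 0]) cube([200, 4600, 2700]);
translate([4800, 200, 0]) cube([200, 4600, 2700]);
translate([2000, 200, 0]) cube([200, 2000, 2700]);
translate([2000, 3200, 0]) cube([200, 1600, 2700]);


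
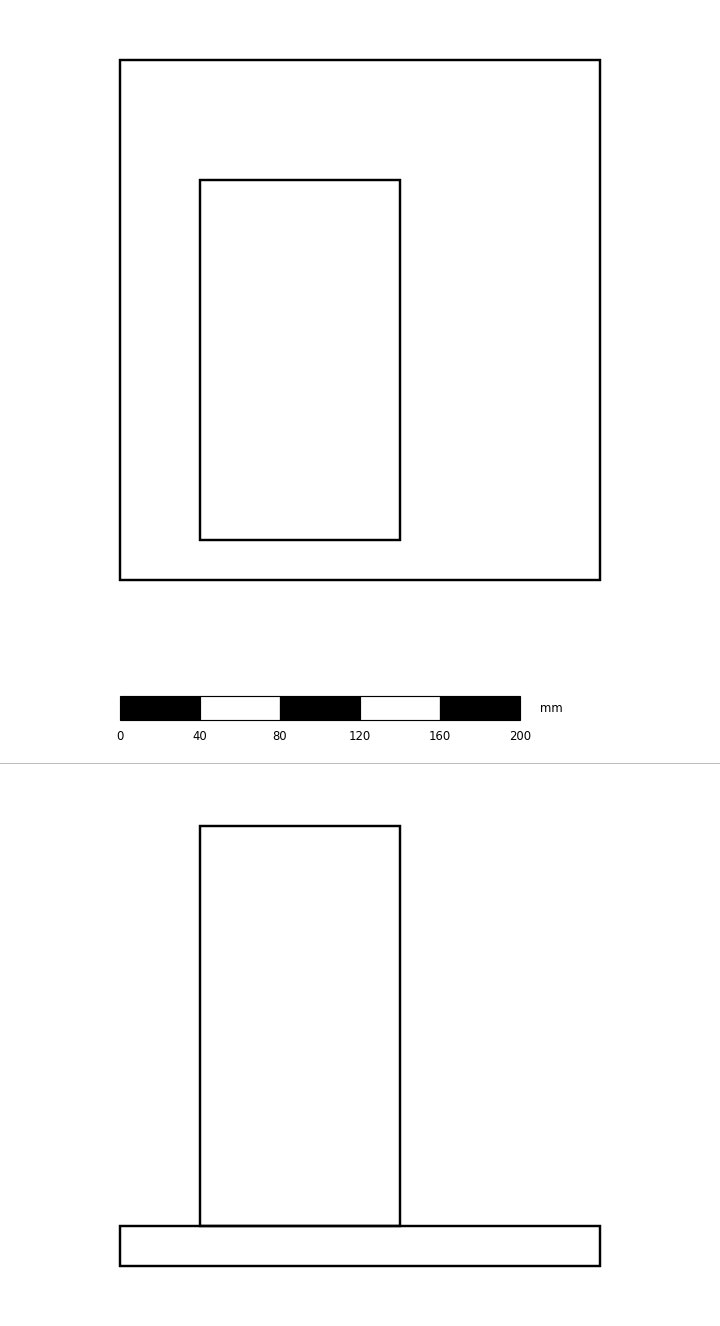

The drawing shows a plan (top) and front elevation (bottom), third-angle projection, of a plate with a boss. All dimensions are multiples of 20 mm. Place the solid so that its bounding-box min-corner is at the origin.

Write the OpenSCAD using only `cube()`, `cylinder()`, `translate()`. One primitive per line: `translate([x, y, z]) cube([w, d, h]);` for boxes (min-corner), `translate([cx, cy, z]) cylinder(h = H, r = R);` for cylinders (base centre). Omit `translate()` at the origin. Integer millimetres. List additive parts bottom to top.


cube([240, 260, 20]);
translate([40, 20, 20]) cube([100, 180, 200]);
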